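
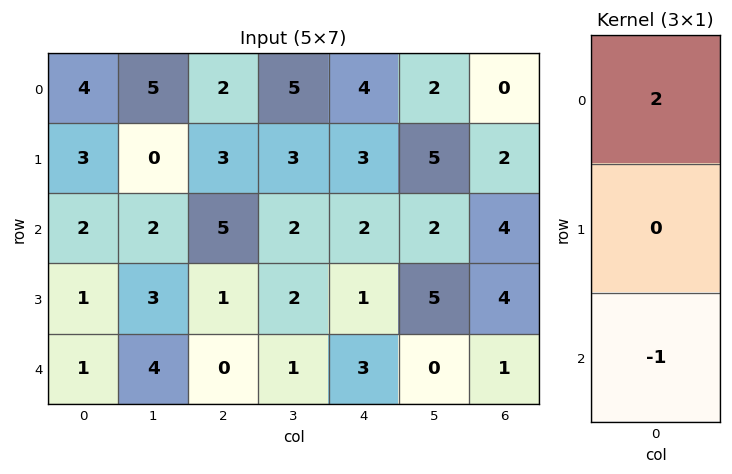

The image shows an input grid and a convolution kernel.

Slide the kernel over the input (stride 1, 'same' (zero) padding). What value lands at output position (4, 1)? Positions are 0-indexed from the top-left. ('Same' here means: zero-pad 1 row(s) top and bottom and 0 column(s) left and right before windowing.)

The receptive field on the zero-padded input at this output position is [3 / 4 / 0]. Elementwise product with the kernel and sum: 3·2 + 0·-1.

6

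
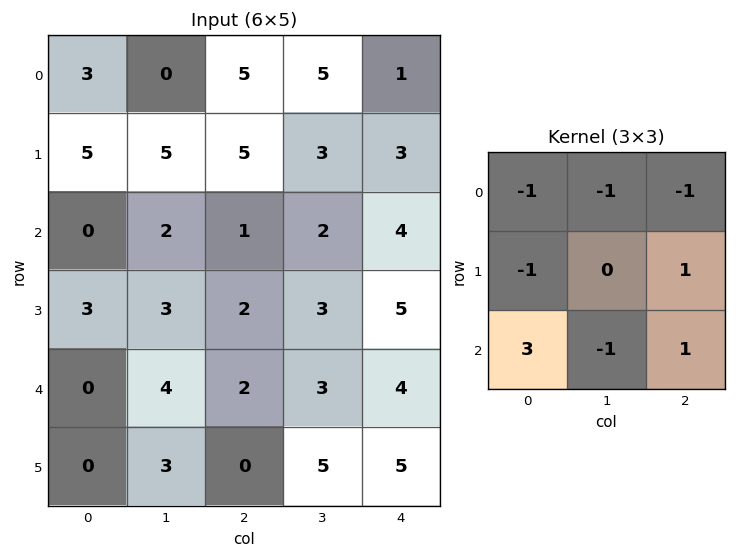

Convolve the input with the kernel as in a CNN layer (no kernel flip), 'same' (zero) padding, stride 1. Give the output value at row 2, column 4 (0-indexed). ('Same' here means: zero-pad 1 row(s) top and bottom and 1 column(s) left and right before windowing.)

The receptive field on the zero-padded input at this output position is [3 3 0 / 2 4 0 / 3 5 0]. Elementwise product with the kernel and sum: 3·-1 + 3·-1 + 0·-1 + 2·-1 + 0·1 + 3·3 + 5·-1 + 0·1.

-4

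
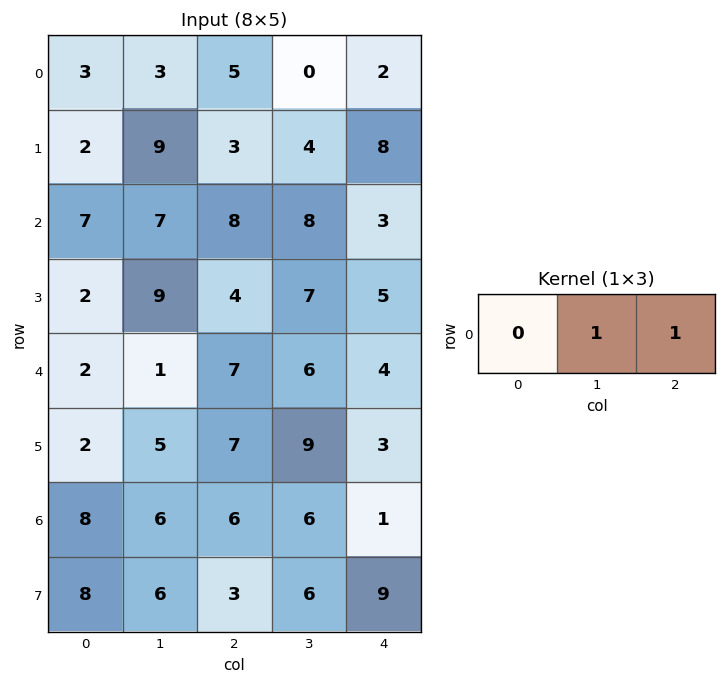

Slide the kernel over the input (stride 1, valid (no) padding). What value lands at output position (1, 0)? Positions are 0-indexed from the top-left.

12

The receptive field on the input at this output position is [2 9 3]. Elementwise product with the kernel and sum: 9·1 + 3·1.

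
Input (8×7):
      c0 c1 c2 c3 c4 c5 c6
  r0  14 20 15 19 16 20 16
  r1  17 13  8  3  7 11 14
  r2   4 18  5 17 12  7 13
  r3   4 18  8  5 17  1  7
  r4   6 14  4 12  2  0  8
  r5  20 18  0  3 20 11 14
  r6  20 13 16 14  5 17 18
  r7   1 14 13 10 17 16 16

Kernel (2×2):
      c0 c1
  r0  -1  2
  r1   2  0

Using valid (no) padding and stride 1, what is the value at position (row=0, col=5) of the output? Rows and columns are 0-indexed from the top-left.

34

The receptive field on the input at this output position is [20 16 / 11 14]. Elementwise product with the kernel and sum: 20·-1 + 16·2 + 11·2.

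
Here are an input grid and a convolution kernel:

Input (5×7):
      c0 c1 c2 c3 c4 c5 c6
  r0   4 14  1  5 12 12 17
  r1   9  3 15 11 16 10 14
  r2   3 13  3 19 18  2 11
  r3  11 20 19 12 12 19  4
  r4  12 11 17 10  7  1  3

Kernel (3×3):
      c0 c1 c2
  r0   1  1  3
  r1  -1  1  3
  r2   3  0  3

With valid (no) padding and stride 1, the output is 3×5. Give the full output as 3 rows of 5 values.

Output[0,0]: The receptive field on the input at this output position is [4 14 1 / 9 3 15 / 3 13 3]. Elementwise product with the kernel and sum: 4·1 + 14·1 + 1·3 + 9·-1 + 3·1 + 15·3 + 3·3 + 3·3.
Output[0,1]: The receptive field on the input at this output position is [14 1 5 / 3 15 11 / 13 3 19]. Elementwise product with the kernel and sum: 14·1 + 1·1 + 5·3 + 3·-1 + 15·1 + 11·3 + 13·3 + 19·3.

78 171 149 151 198
166 194 237 155 133
178 171 177 133 102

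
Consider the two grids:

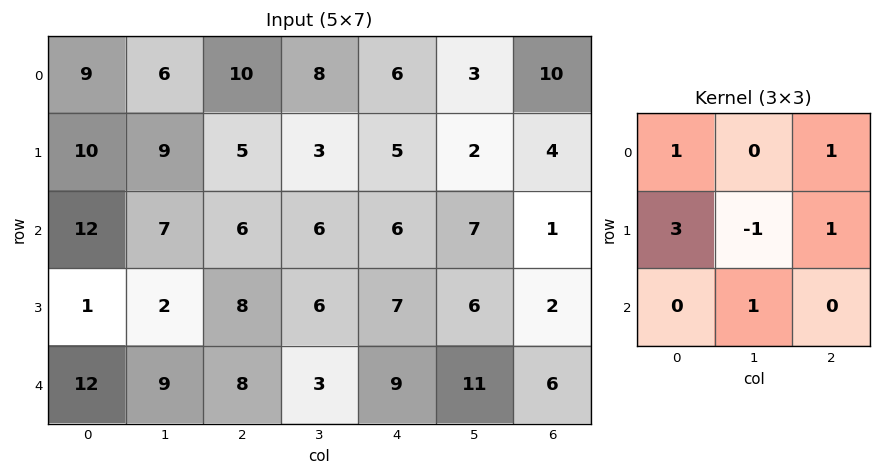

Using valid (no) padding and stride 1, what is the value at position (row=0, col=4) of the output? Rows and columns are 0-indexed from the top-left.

The receptive field on the input at this output position is [6 3 10 / 5 2 4 / 6 7 1]. Elementwise product with the kernel and sum: 6·1 + 10·1 + 5·3 + 2·-1 + 4·1 + 7·1.

40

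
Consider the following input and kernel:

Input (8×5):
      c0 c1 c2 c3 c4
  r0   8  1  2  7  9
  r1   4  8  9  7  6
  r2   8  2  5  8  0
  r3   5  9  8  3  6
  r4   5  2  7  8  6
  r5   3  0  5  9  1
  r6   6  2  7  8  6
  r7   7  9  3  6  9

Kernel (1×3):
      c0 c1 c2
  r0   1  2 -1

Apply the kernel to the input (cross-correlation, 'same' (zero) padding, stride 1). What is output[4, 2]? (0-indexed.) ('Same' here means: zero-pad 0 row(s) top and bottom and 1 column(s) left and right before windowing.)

8

The receptive field on the zero-padded input at this output position is [2 7 8]. Elementwise product with the kernel and sum: 2·1 + 7·2 + 8·-1.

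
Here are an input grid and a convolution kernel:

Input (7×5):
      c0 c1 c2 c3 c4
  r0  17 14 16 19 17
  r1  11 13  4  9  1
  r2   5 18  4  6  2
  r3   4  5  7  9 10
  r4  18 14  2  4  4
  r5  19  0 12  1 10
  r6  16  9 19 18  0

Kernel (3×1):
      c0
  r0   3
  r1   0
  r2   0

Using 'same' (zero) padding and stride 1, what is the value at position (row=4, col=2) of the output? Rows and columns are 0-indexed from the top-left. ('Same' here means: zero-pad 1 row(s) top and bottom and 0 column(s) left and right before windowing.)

21

The receptive field on the zero-padded input at this output position is [7 / 2 / 12]. Elementwise product with the kernel and sum: 7·3.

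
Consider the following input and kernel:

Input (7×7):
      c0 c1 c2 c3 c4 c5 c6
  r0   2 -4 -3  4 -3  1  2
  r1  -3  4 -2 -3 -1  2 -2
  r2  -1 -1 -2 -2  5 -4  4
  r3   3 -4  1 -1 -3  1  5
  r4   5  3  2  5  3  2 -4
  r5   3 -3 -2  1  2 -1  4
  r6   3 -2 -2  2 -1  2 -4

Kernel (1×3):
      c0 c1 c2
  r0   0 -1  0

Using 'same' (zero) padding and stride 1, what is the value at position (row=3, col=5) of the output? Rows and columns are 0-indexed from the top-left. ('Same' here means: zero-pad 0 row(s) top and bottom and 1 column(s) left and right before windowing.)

The receptive field on the zero-padded input at this output position is [-3 1 5]. Elementwise product with the kernel and sum: 1·-1.

-1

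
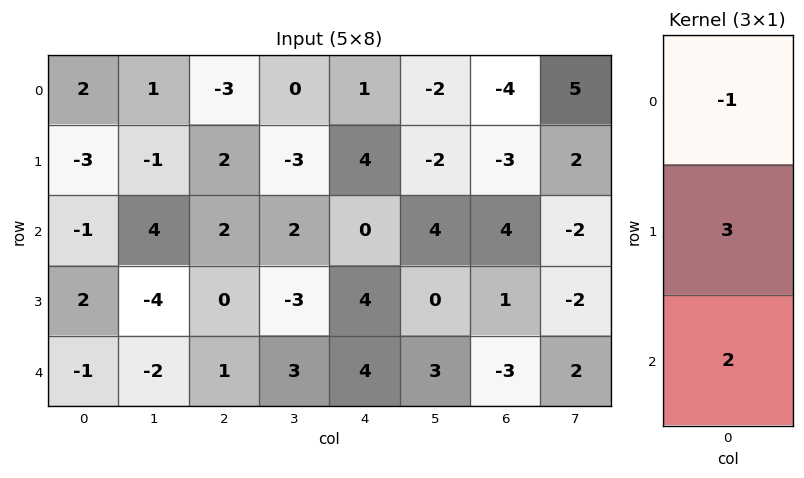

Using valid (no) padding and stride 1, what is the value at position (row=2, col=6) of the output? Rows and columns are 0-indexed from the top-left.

The receptive field on the input at this output position is [4 / 1 / -3]. Elementwise product with the kernel and sum: 4·-1 + 1·3 + -3·2.

-7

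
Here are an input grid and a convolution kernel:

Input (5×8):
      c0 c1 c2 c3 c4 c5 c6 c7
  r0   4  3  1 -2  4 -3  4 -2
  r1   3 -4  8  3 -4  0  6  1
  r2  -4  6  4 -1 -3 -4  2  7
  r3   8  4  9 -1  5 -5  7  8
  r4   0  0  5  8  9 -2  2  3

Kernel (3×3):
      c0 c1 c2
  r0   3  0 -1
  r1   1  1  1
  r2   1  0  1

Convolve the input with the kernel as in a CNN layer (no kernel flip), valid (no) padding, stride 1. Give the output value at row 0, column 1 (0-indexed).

23

The receptive field on the input at this output position is [3 1 -2 / -4 8 3 / 6 4 -1]. Elementwise product with the kernel and sum: 3·3 + -2·-1 + -4·1 + 8·1 + 3·1 + 6·1 + -1·1.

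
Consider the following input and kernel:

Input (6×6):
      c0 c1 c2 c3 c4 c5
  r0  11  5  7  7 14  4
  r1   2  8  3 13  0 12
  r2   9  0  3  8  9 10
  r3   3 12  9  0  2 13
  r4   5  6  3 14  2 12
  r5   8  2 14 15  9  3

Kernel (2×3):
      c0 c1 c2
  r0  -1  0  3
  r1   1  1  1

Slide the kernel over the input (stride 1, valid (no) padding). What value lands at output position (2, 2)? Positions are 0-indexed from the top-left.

The receptive field on the input at this output position is [3 8 9 / 9 0 2]. Elementwise product with the kernel and sum: 3·-1 + 9·3 + 9·1 + 0·1 + 2·1.

35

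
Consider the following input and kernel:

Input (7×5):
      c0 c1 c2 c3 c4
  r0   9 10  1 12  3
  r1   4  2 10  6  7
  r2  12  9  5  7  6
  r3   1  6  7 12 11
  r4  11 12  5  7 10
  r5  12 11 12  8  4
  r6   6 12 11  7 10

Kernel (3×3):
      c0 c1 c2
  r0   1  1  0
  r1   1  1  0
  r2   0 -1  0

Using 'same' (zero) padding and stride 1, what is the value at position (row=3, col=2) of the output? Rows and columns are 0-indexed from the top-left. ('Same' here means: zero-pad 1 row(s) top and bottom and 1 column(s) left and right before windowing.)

22

The receptive field on the zero-padded input at this output position is [9 5 7 / 6 7 12 / 12 5 7]. Elementwise product with the kernel and sum: 9·1 + 5·1 + 6·1 + 7·1 + 5·-1.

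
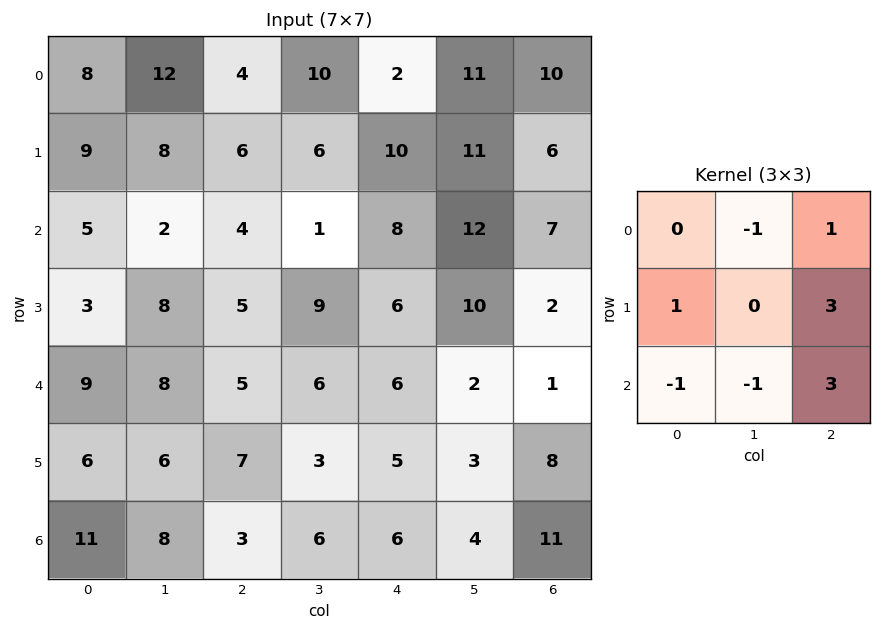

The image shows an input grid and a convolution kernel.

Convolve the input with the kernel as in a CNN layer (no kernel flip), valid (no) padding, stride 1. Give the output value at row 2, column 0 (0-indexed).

The receptive field on the input at this output position is [5 2 4 / 3 8 5 / 9 8 5]. Elementwise product with the kernel and sum: 2·-1 + 4·1 + 3·1 + 5·3 + 9·-1 + 8·-1 + 5·3.

18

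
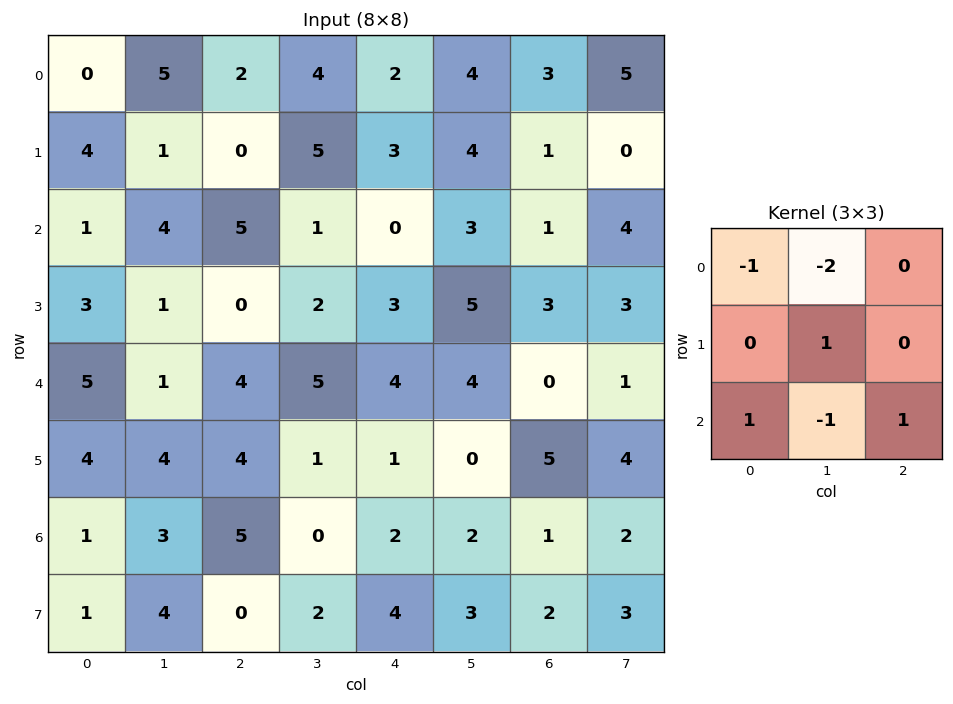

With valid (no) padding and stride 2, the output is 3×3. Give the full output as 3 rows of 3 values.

-7 -1 -8
0 -2 -1
0 -6 -11

Output[0,0]: The receptive field on the input at this output position is [0 5 2 / 4 1 0 / 1 4 5]. Elementwise product with the kernel and sum: 0·-1 + 5·-2 + 1·1 + 1·1 + 4·-1 + 5·1.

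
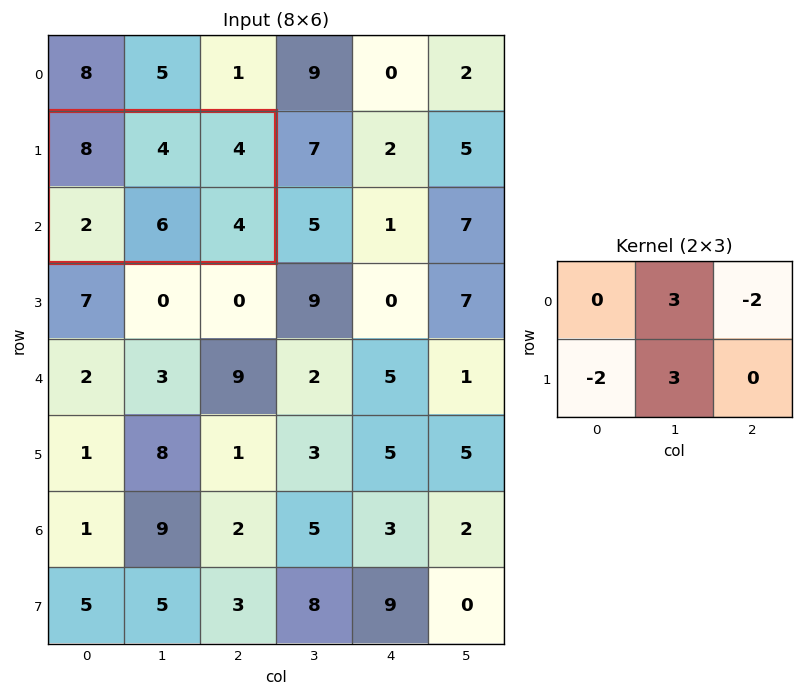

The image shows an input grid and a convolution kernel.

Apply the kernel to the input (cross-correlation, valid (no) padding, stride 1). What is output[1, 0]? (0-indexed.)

The receptive field on the input at this output position is [8 4 4 / 2 6 4]. Elementwise product with the kernel and sum: 4·3 + 4·-2 + 2·-2 + 6·3.

18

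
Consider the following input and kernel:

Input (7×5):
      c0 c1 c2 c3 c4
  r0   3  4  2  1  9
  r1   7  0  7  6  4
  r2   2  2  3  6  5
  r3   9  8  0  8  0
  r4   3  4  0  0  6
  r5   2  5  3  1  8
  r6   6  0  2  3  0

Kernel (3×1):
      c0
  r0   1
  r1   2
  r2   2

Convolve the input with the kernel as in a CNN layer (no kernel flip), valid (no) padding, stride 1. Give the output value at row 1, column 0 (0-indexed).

29

The receptive field on the input at this output position is [7 / 2 / 9]. Elementwise product with the kernel and sum: 7·1 + 2·2 + 9·2.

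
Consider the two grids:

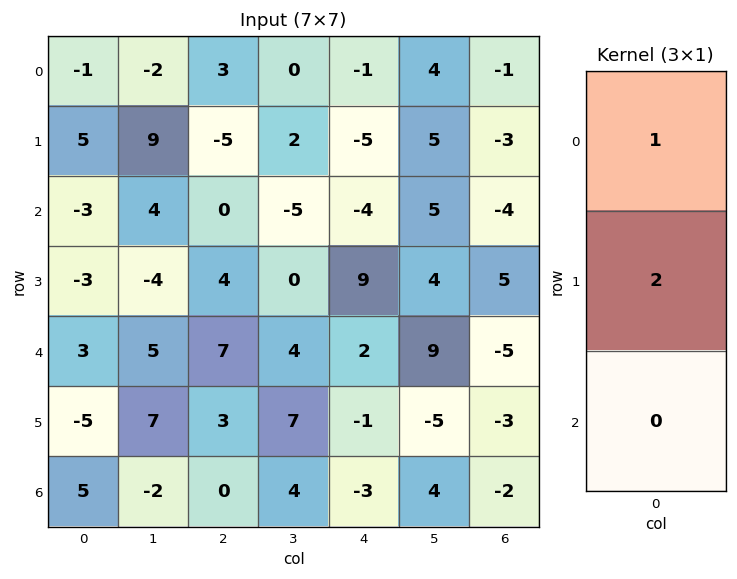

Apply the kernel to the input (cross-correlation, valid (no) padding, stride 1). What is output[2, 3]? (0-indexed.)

The receptive field on the input at this output position is [-5 / 0 / 4]. Elementwise product with the kernel and sum: -5·1 + 0·2.

-5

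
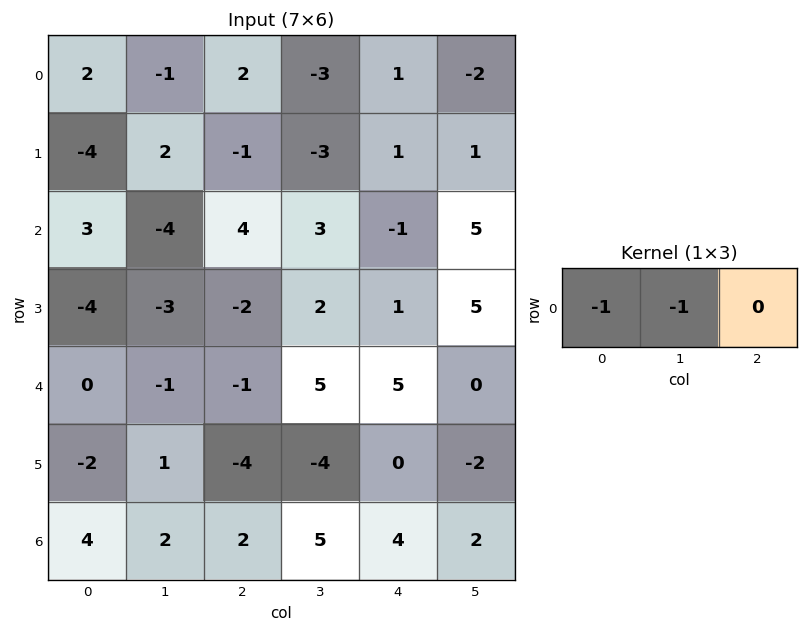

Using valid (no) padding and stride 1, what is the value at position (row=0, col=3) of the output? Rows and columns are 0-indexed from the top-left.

2

The receptive field on the input at this output position is [-3 1 -2]. Elementwise product with the kernel and sum: -3·-1 + 1·-1.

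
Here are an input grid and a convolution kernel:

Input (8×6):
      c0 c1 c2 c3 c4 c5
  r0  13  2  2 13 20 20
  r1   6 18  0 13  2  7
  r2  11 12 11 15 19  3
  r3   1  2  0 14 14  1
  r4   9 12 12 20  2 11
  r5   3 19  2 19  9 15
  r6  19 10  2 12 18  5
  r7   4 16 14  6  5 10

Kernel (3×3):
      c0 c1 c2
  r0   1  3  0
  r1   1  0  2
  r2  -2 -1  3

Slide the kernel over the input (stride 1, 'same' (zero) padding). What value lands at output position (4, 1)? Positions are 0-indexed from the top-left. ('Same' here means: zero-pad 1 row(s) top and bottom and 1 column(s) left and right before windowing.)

21

The receptive field on the zero-padded input at this output position is [1 2 0 / 9 12 12 / 3 19 2]. Elementwise product with the kernel and sum: 1·1 + 2·3 + 9·1 + 12·2 + 3·-2 + 19·-1 + 2·3.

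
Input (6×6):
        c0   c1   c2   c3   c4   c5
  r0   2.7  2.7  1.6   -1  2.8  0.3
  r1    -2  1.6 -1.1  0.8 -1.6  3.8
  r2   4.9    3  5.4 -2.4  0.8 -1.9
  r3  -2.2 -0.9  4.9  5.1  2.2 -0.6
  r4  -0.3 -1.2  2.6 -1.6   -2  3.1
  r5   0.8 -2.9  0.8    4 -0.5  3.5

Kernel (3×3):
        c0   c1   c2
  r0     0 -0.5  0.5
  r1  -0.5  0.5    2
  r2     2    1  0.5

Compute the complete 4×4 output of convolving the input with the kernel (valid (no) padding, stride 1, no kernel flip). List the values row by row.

14.55 9.15 8.45 0.2
5.65 3 12.5 12.6
11.15 8.6 8.7 -7.65
6.75 -4.2 -2.2 13.85

Output[0,0]: The receptive field on the input at this output position is [2.7 2.7 1.6 / -2 1.6 -1.1 / 4.9 3 5.4]. Elementwise product with the kernel and sum: 2.7·-0.5 + 1.6·0.5 + -2·-0.5 + 1.6·0.5 + -1.1·2 + 4.9·2 + 3·1 + 5.4·0.5.
Output[0,1]: The receptive field on the input at this output position is [2.7 1.6 -1 / 1.6 -1.1 0.8 / 3 5.4 -2.4]. Elementwise product with the kernel and sum: 1.6·-0.5 + -1·0.5 + 1.6·-0.5 + -1.1·0.5 + 0.8·2 + 3·2 + 5.4·1 + -2.4·0.5.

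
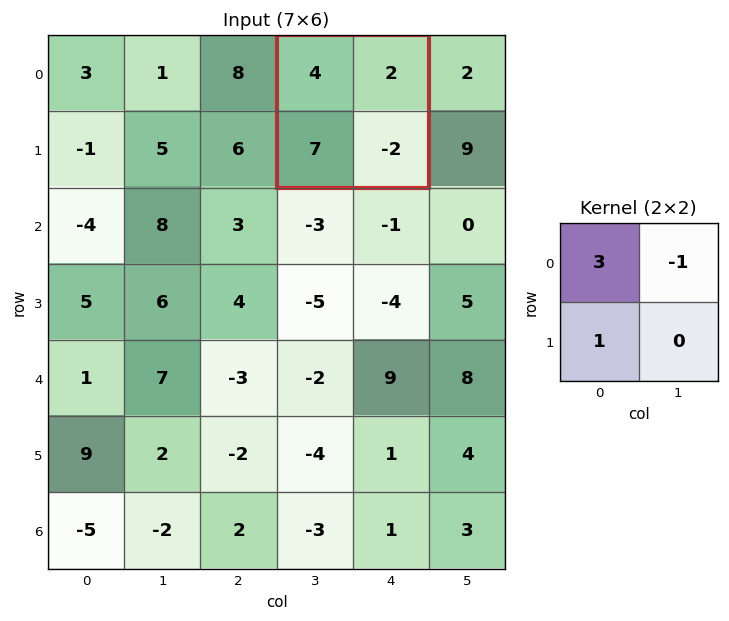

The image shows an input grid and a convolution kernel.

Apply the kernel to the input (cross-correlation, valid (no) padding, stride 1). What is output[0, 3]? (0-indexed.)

17

The receptive field on the input at this output position is [4 2 / 7 -2]. Elementwise product with the kernel and sum: 4·3 + 2·-1 + 7·1.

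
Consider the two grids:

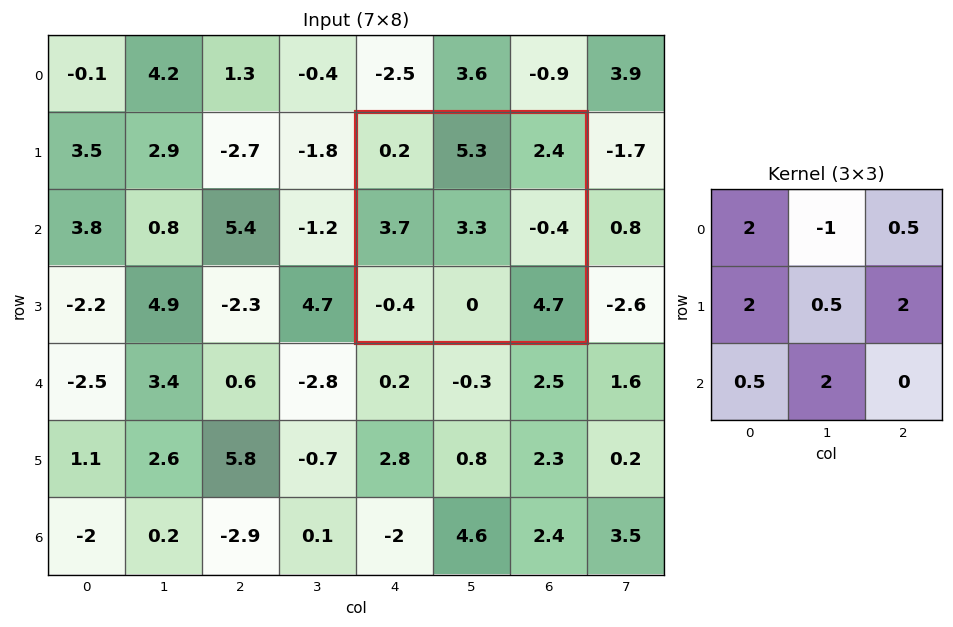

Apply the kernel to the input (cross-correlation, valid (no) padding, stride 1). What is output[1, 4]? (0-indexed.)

4.35

The receptive field on the input at this output position is [0.2 5.3 2.4 / 3.7 3.3 -0.4 / -0.4 0 4.7]. Elementwise product with the kernel and sum: 0.2·2 + 5.3·-1 + 2.4·0.5 + 3.7·2 + 3.3·0.5 + -0.4·2 + -0.4·0.5 + 0·2.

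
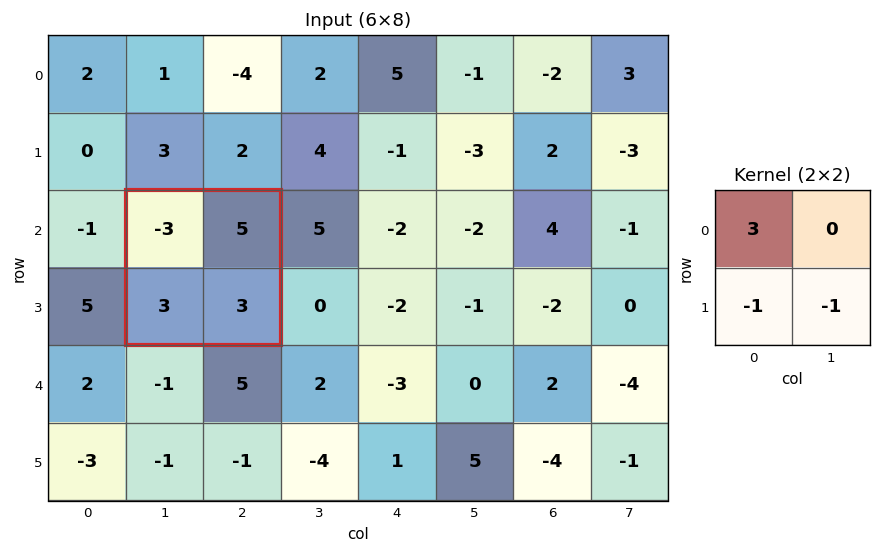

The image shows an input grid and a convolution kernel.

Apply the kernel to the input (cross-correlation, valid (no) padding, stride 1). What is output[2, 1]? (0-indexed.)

-15

The receptive field on the input at this output position is [-3 5 / 3 3]. Elementwise product with the kernel and sum: -3·3 + 3·-1 + 3·-1.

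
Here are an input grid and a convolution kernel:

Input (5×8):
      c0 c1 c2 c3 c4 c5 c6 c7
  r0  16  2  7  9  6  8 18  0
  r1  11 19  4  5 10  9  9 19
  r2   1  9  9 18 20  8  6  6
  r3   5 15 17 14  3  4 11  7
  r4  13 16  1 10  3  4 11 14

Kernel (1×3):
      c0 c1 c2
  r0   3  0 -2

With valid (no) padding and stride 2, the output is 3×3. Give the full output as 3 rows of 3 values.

Output[0,0]: The receptive field on the input at this output position is [16 2 7]. Elementwise product with the kernel and sum: 16·3 + 7·-2.

34 9 -18
-15 -13 48
37 -3 -13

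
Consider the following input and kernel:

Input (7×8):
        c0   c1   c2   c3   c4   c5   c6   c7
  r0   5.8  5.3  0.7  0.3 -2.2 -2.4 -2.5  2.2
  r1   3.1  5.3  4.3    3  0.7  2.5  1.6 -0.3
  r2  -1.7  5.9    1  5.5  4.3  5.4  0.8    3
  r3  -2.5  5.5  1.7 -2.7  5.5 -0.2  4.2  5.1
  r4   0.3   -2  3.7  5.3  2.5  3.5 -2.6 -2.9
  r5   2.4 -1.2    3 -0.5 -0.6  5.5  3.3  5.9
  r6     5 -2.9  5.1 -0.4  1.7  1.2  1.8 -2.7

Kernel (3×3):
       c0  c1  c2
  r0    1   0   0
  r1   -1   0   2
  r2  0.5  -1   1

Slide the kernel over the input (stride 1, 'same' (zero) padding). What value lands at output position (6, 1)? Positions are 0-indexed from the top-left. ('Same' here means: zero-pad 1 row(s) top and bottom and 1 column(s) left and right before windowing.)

The receptive field on the zero-padded input at this output position is [2.4 -1.2 3 / 5 -2.9 5.1 / 0 0 0]. Elementwise product with the kernel and sum: 2.4·1 + 5·-1 + 5.1·2 + 0·0.5 + 0·-1 + 0·1.

7.6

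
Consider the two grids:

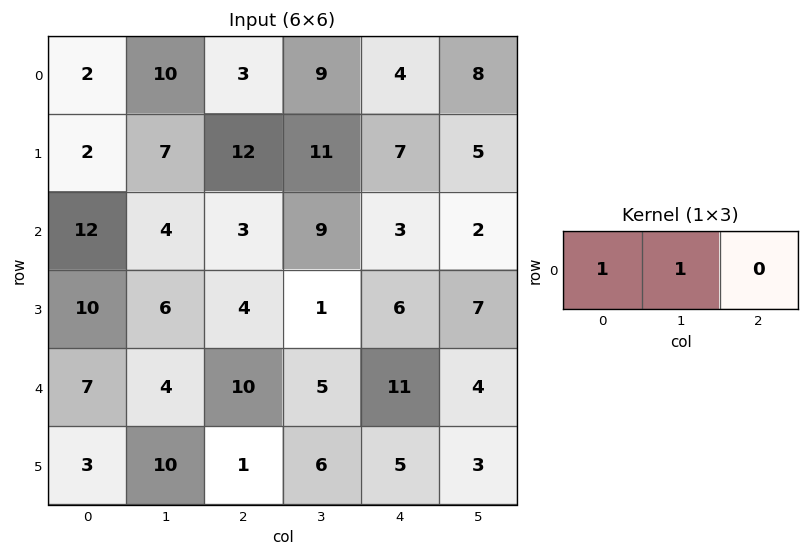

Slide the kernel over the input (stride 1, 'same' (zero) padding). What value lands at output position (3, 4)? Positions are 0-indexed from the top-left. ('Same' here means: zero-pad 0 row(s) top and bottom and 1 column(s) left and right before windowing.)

The receptive field on the zero-padded input at this output position is [1 6 7]. Elementwise product with the kernel and sum: 1·1 + 6·1.

7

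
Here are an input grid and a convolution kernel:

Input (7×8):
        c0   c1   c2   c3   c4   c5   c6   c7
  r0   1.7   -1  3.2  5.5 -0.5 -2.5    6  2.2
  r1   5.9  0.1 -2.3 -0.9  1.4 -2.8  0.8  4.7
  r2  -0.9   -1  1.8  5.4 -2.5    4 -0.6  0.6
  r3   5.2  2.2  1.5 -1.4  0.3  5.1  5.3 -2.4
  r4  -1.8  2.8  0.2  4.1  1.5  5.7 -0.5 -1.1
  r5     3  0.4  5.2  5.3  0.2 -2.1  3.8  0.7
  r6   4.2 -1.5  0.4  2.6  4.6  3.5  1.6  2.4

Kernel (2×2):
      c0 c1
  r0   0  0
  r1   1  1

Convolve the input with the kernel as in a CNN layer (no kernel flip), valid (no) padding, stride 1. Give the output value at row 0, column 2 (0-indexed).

-3.2

The receptive field on the input at this output position is [3.2 5.5 / -2.3 -0.9]. Elementwise product with the kernel and sum: -2.3·1 + -0.9·1.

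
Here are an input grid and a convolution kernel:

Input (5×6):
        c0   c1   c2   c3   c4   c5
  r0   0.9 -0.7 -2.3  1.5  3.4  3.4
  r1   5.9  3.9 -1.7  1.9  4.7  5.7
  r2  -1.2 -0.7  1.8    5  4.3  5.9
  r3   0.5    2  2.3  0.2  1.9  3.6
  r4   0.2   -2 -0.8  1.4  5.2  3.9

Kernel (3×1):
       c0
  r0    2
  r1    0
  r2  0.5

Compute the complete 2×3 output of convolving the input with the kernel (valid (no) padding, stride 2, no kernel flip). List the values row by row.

1.2 -3.7 8.95
-2.3 3.2 11.2

Output[0,0]: The receptive field on the input at this output position is [0.9 / 5.9 / -1.2]. Elementwise product with the kernel and sum: 0.9·2 + -1.2·0.5.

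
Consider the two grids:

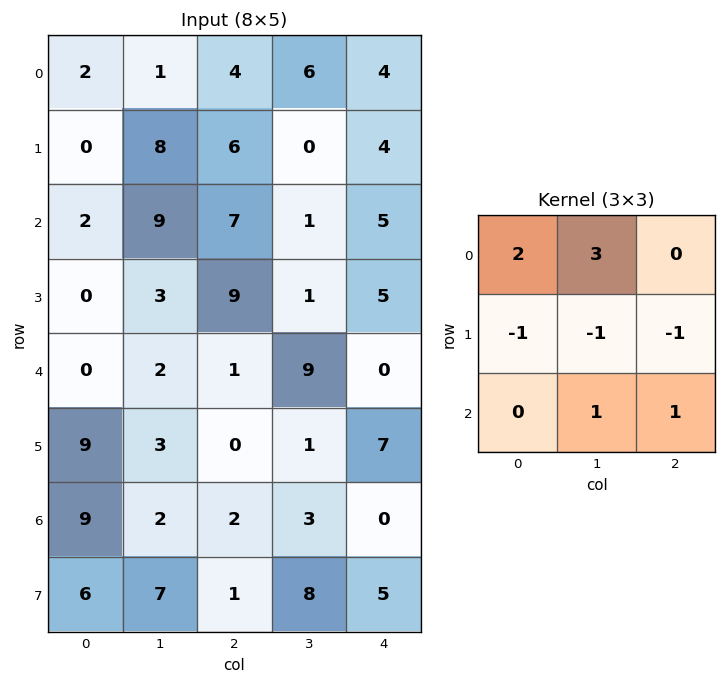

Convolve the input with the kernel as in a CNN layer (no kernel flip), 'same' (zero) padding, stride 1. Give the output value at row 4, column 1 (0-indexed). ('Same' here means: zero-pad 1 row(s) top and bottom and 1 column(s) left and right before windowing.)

The receptive field on the zero-padded input at this output position is [0 3 9 / 0 2 1 / 9 3 0]. Elementwise product with the kernel and sum: 0·2 + 3·3 + 0·-1 + 2·-1 + 1·-1 + 3·1 + 0·1.

9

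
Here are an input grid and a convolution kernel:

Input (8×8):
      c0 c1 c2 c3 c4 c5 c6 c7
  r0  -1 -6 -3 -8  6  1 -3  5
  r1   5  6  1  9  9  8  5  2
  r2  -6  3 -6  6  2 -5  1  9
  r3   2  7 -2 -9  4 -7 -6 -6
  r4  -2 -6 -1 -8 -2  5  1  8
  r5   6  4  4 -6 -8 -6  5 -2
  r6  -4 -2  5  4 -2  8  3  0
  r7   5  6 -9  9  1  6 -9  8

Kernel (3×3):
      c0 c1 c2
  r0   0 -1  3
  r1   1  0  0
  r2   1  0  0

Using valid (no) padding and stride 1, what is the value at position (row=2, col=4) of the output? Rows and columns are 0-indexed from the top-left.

10

The receptive field on the input at this output position is [2 -5 1 / 4 -7 -6 / -2 5 1]. Elementwise product with the kernel and sum: -5·-1 + 1·3 + 4·1 + -2·1.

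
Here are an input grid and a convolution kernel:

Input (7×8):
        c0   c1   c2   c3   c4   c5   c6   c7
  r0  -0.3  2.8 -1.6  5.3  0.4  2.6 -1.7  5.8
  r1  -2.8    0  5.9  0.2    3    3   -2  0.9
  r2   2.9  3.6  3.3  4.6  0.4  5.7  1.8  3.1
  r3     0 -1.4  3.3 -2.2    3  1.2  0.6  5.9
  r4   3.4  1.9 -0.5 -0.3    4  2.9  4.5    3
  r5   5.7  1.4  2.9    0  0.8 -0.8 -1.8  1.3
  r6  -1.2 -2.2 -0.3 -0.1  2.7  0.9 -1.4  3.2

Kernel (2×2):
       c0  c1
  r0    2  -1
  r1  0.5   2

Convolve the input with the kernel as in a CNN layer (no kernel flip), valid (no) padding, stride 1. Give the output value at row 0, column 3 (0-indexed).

16.3

The receptive field on the input at this output position is [5.3 0.4 / 0.2 3]. Elementwise product with the kernel and sum: 5.3·2 + 0.4·-1 + 0.2·0.5 + 3·2.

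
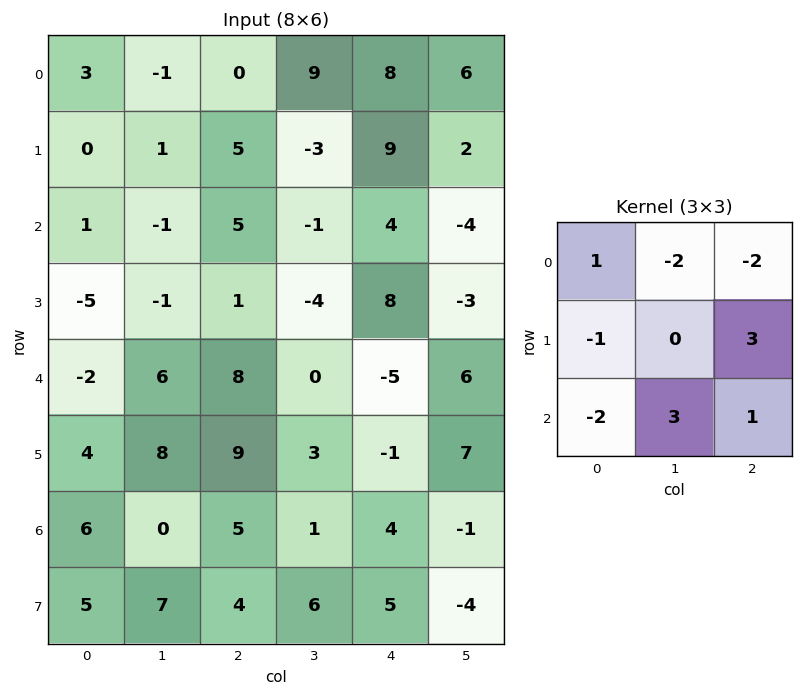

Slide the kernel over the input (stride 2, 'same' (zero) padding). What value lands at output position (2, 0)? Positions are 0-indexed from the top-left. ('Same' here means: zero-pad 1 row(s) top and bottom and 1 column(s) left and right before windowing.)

50

The receptive field on the zero-padded input at this output position is [0 -5 -1 / 0 -2 6 / 0 4 8]. Elementwise product with the kernel and sum: 0·1 + -5·-2 + -1·-2 + 0·-1 + 6·3 + 0·-2 + 4·3 + 8·1.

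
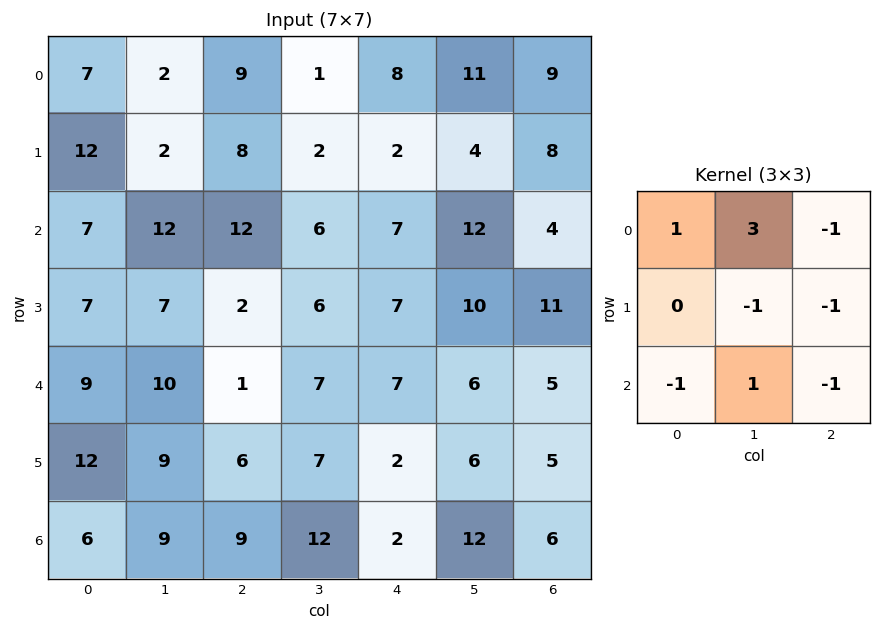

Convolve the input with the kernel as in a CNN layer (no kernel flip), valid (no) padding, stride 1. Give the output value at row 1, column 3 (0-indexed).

-24

The receptive field on the input at this output position is [2 2 4 / 6 7 12 / 6 7 10]. Elementwise product with the kernel and sum: 2·1 + 2·3 + 4·-1 + 7·-1 + 12·-1 + 6·-1 + 7·1 + 10·-1.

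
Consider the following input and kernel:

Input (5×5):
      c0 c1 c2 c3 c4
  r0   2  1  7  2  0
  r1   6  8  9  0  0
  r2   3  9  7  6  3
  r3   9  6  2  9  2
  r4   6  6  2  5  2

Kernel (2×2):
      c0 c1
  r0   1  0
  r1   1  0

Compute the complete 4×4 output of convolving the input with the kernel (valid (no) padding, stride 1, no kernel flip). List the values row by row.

Output[0,0]: The receptive field on the input at this output position is [2 1 / 6 8]. Elementwise product with the kernel and sum: 2·1 + 6·1.

8 9 16 2
9 17 16 6
12 15 9 15
15 12 4 14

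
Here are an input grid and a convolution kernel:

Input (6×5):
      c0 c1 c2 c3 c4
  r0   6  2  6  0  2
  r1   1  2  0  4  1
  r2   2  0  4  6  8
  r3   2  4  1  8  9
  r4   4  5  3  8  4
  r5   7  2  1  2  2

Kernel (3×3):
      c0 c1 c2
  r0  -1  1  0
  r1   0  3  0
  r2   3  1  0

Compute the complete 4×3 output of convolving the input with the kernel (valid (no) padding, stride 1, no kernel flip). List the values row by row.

8 8 24
11 23 33
27 25 43
40 13 36

Output[0,0]: The receptive field on the input at this output position is [6 2 6 / 1 2 0 / 2 0 4]. Elementwise product with the kernel and sum: 6·-1 + 2·1 + 2·3 + 2·3 + 0·1.
Output[0,1]: The receptive field on the input at this output position is [2 6 0 / 2 0 4 / 0 4 6]. Elementwise product with the kernel and sum: 2·-1 + 6·1 + 0·3 + 0·3 + 4·1.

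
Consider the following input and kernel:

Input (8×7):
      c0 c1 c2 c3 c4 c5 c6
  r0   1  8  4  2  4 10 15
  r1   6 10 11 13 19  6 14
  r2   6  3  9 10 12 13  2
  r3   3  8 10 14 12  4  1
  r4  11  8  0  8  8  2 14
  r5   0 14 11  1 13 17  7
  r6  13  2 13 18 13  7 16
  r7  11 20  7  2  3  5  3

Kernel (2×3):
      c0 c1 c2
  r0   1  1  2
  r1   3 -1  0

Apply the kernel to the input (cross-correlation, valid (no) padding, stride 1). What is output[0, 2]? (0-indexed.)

34

The receptive field on the input at this output position is [4 2 4 / 11 13 19]. Elementwise product with the kernel and sum: 4·1 + 2·1 + 4·2 + 11·3 + 13·-1.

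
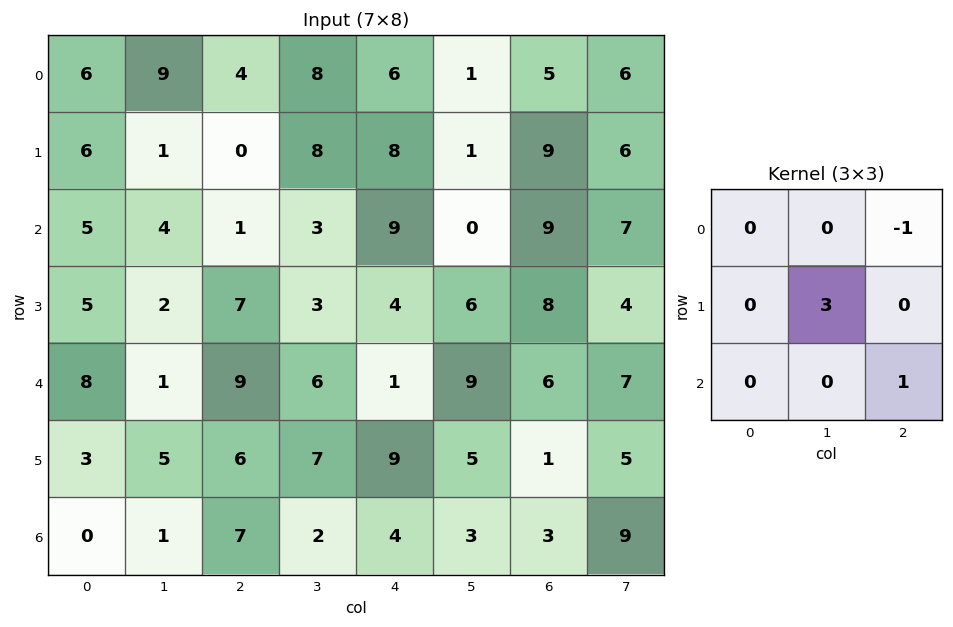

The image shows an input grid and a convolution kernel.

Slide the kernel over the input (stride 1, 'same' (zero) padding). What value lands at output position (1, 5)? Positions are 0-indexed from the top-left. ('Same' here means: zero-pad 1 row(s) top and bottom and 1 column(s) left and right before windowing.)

The receptive field on the zero-padded input at this output position is [6 1 5 / 8 1 9 / 9 0 9]. Elementwise product with the kernel and sum: 5·-1 + 1·3 + 9·1.

7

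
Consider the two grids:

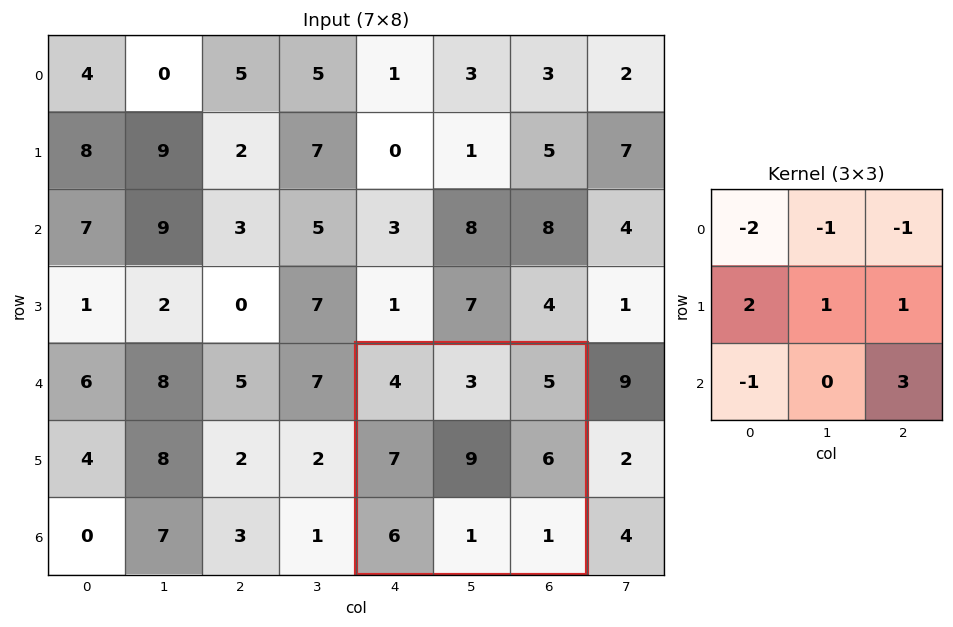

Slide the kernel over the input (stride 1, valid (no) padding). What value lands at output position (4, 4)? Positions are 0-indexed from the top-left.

10

The receptive field on the input at this output position is [4 3 5 / 7 9 6 / 6 1 1]. Elementwise product with the kernel and sum: 4·-2 + 3·-1 + 5·-1 + 7·2 + 9·1 + 6·1 + 6·-1 + 1·3.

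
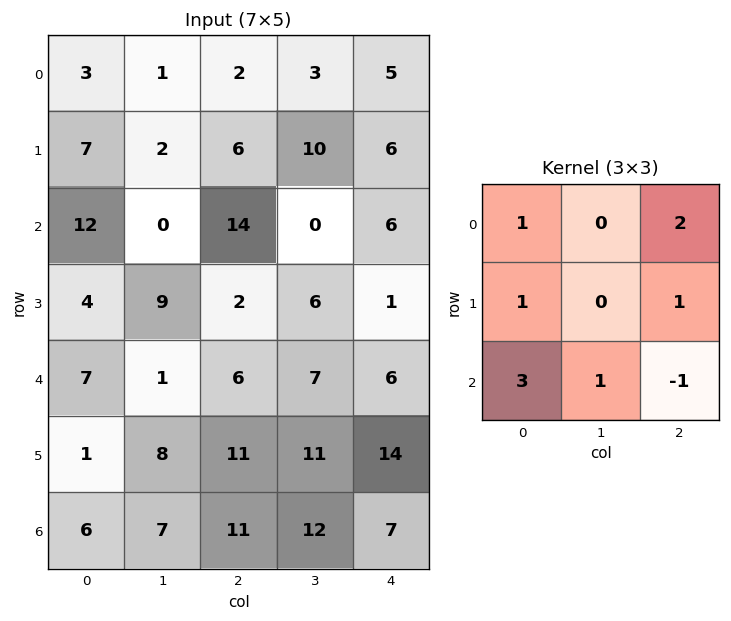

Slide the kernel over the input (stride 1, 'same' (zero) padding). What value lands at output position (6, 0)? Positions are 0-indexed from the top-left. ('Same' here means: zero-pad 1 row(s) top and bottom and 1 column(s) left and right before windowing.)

23

The receptive field on the zero-padded input at this output position is [0 1 8 / 0 6 7 / 0 0 0]. Elementwise product with the kernel and sum: 0·1 + 8·2 + 0·1 + 7·1 + 0·3 + 0·1 + 0·-1.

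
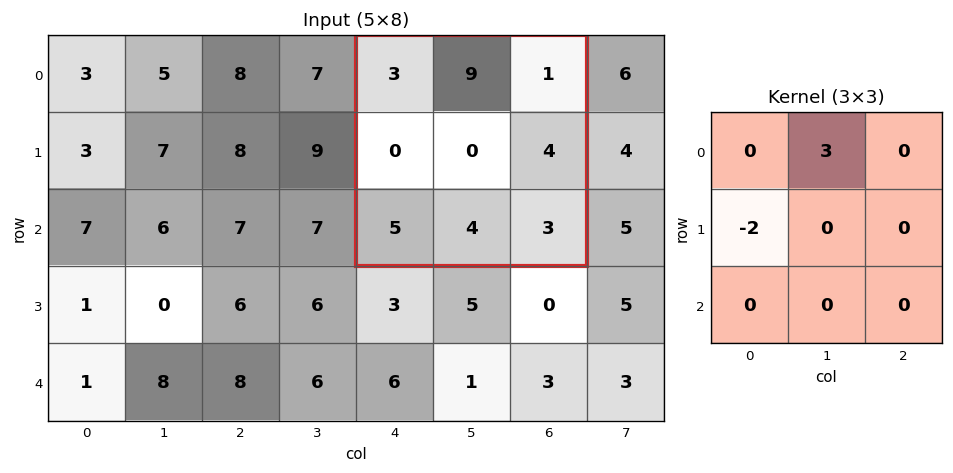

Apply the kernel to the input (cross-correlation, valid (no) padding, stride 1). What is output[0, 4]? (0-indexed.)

27

The receptive field on the input at this output position is [3 9 1 / 0 0 4 / 5 4 3]. Elementwise product with the kernel and sum: 9·3 + 0·-2.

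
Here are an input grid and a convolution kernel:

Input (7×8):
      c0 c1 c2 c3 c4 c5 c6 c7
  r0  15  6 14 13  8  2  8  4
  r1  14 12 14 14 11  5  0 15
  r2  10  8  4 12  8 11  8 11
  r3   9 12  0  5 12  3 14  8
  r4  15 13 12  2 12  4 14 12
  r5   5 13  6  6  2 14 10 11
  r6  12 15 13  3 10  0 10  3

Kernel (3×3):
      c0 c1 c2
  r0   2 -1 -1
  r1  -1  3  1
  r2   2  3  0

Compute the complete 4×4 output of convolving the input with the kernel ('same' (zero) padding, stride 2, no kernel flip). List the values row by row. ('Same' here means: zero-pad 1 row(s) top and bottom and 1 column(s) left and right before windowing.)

Output[0,0]: The receptive field on the zero-padded input at this output position is [0 0 0 / 0 15 6 / 0 14 12]. Elementwise product with the kernel and sum: 0·2 + 0·-1 + 0·-1 + 0·-1 + 15·3 + 6·1 + 0·2 + 14·3.

93 115 74 36
39 36 81 67
52 88 51 92
33 41 23 40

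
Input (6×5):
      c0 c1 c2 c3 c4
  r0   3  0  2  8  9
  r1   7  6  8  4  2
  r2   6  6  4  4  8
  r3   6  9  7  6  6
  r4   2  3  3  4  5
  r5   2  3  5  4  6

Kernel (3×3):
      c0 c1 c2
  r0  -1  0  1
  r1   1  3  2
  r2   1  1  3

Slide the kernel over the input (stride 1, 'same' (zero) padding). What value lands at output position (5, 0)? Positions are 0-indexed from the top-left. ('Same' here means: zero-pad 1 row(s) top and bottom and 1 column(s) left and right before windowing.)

The receptive field on the zero-padded input at this output position is [0 2 3 / 0 2 3 / 0 0 0]. Elementwise product with the kernel and sum: 0·-1 + 3·1 + 0·1 + 2·3 + 3·2 + 0·1 + 0·1 + 0·3.

15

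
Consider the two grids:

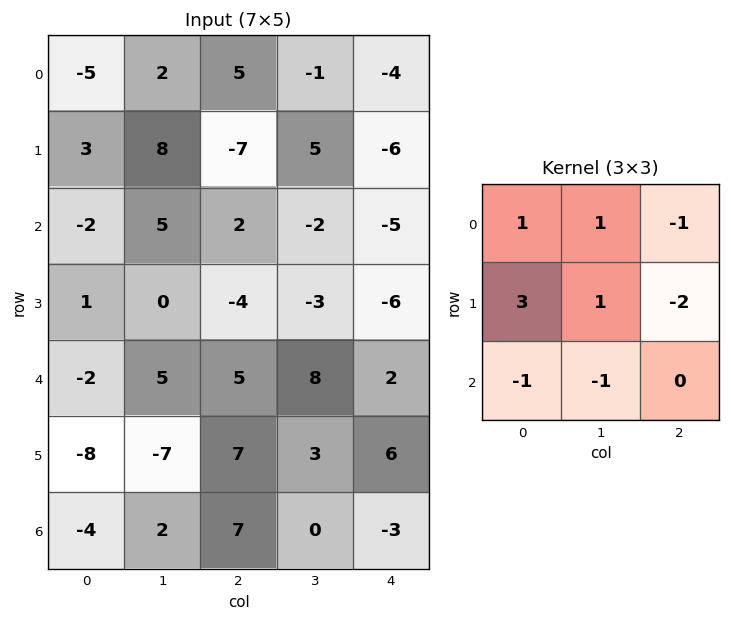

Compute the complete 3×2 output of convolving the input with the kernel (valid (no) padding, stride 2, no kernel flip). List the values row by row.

20 4
9 -11
-45 16

Output[0,0]: The receptive field on the input at this output position is [-5 2 5 / 3 8 -7 / -2 5 2]. Elementwise product with the kernel and sum: -5·1 + 2·1 + 5·-1 + 3·3 + 8·1 + -7·-2 + -2·-1 + 5·-1.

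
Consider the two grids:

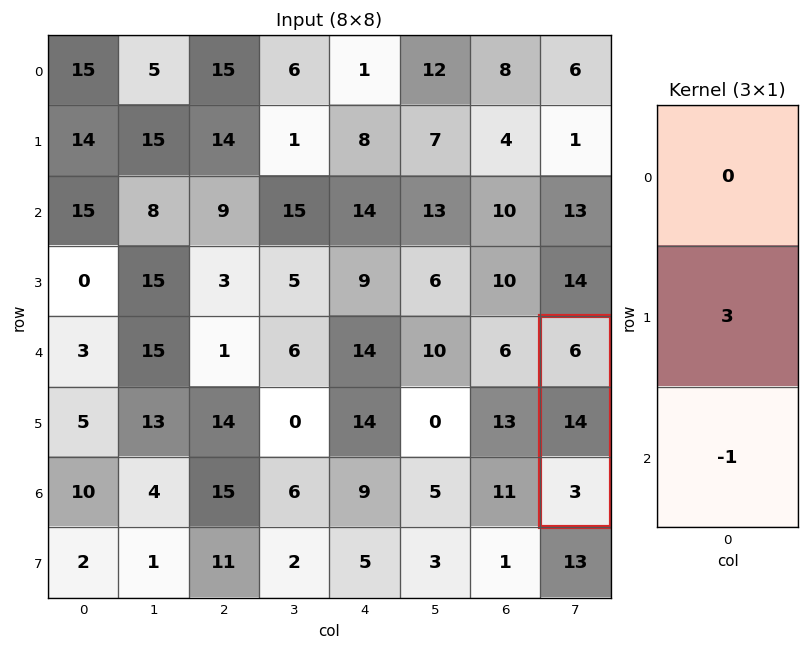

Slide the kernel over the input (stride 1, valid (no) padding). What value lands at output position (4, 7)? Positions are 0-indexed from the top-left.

The receptive field on the input at this output position is [6 / 14 / 3]. Elementwise product with the kernel and sum: 14·3 + 3·-1.

39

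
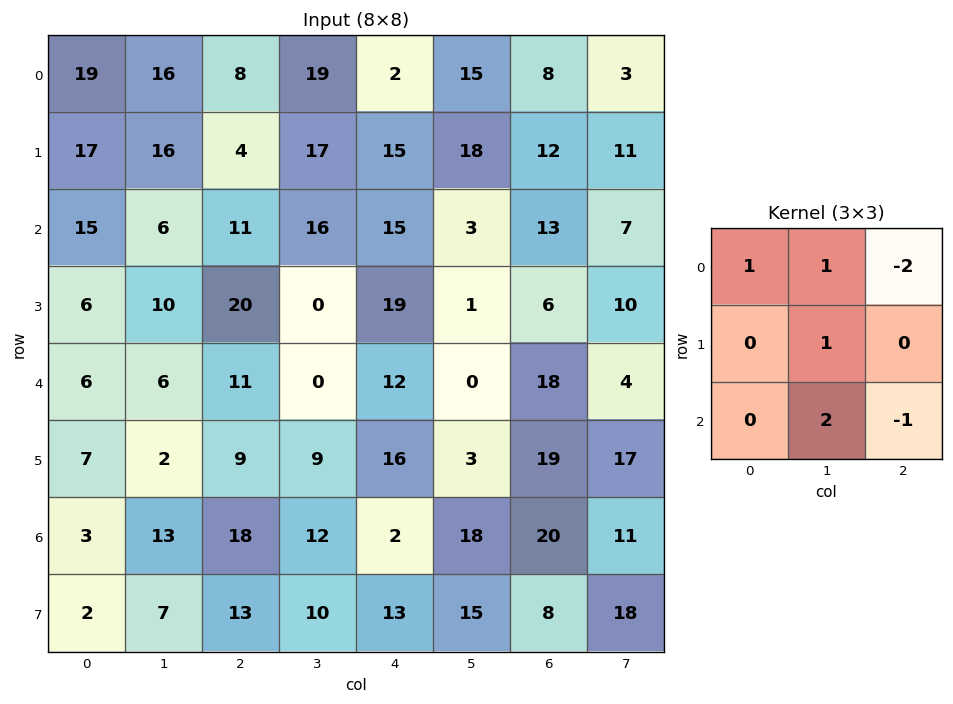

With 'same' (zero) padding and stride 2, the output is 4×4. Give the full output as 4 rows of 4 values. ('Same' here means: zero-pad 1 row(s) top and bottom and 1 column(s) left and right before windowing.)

37 -1 14 21
2 37 48 23
4 50 58 26
3 27 32 6

Output[0,0]: The receptive field on the zero-padded input at this output position is [0 0 0 / 0 19 16 / 0 17 16]. Elementwise product with the kernel and sum: 0·1 + 0·1 + 0·-2 + 19·1 + 17·2 + 16·-1.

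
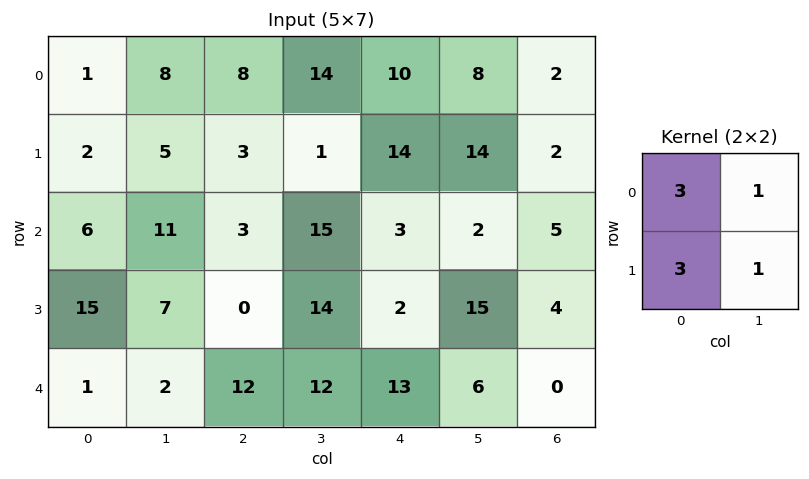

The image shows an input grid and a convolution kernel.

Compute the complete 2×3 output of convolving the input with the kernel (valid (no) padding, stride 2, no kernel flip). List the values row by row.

Output[0,0]: The receptive field on the input at this output position is [1 8 / 2 5]. Elementwise product with the kernel and sum: 1·3 + 8·1 + 2·3 + 5·1.
Output[0,1]: The receptive field on the input at this output position is [8 14 / 3 1]. Elementwise product with the kernel and sum: 8·3 + 14·1 + 3·3 + 1·1.

22 48 94
81 38 32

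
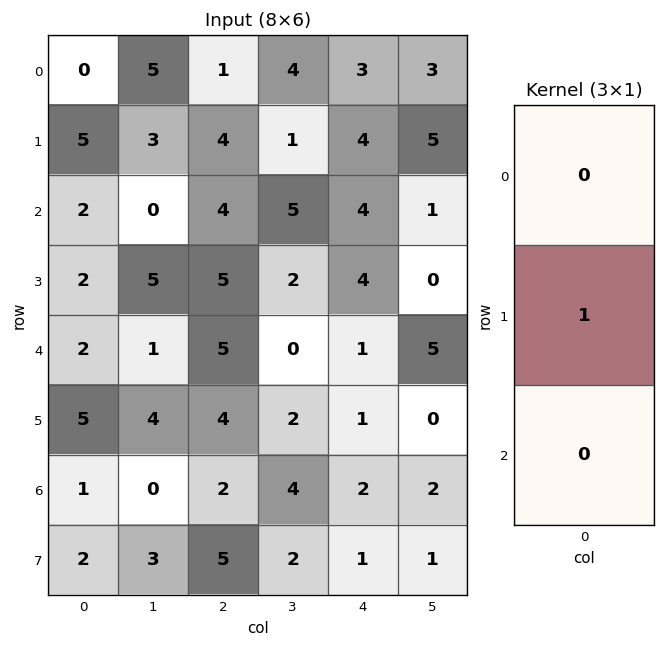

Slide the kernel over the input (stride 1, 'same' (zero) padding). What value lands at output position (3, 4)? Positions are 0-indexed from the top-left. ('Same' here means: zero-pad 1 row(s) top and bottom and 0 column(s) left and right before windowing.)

4

The receptive field on the zero-padded input at this output position is [4 / 4 / 1]. Elementwise product with the kernel and sum: 4·1.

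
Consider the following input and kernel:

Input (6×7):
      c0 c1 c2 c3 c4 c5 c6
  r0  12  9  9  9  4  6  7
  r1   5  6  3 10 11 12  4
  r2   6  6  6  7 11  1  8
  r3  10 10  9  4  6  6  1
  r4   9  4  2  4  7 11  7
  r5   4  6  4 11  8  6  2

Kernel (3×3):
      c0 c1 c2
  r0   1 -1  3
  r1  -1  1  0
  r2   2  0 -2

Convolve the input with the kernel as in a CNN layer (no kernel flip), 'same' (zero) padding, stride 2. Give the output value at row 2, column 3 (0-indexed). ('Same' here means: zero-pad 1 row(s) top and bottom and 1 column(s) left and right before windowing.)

13

The receptive field on the zero-padded input at this output position is [6 1 0 / 11 7 0 / 6 2 0]. Elementwise product with the kernel and sum: 6·1 + 1·-1 + 0·3 + 11·-1 + 7·1 + 6·2 + 0·-2.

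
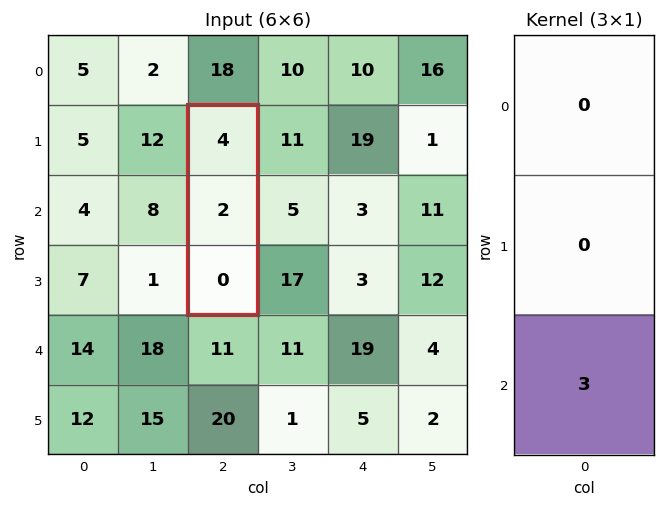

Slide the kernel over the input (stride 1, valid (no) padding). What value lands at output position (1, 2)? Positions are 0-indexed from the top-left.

The receptive field on the input at this output position is [4 / 2 / 0]. Elementwise product with the kernel and sum: 0·3.

0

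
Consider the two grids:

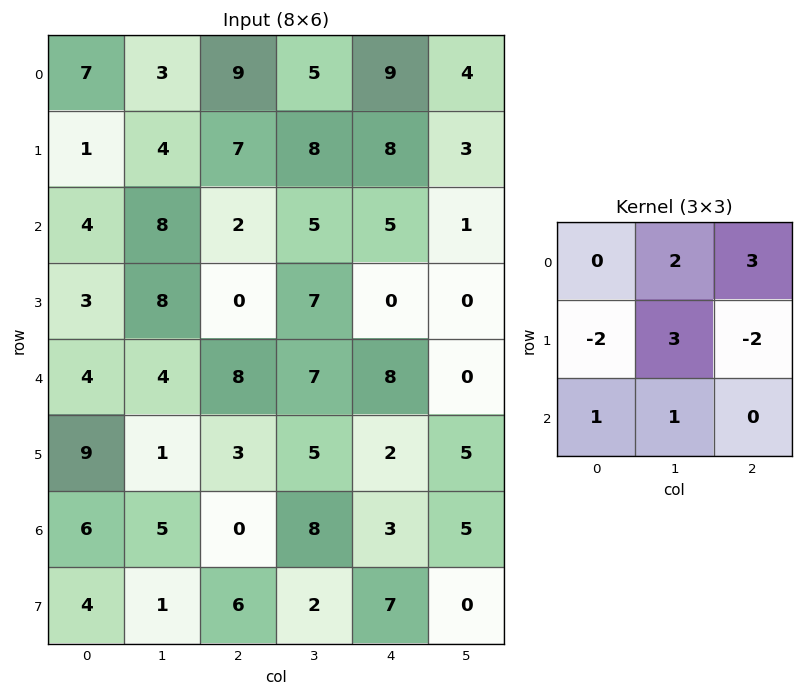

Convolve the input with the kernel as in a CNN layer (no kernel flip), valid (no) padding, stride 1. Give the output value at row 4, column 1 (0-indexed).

39

The receptive field on the input at this output position is [4 8 7 / 1 3 5 / 5 0 8]. Elementwise product with the kernel and sum: 8·2 + 7·3 + 1·-2 + 3·3 + 5·-2 + 5·1 + 0·1.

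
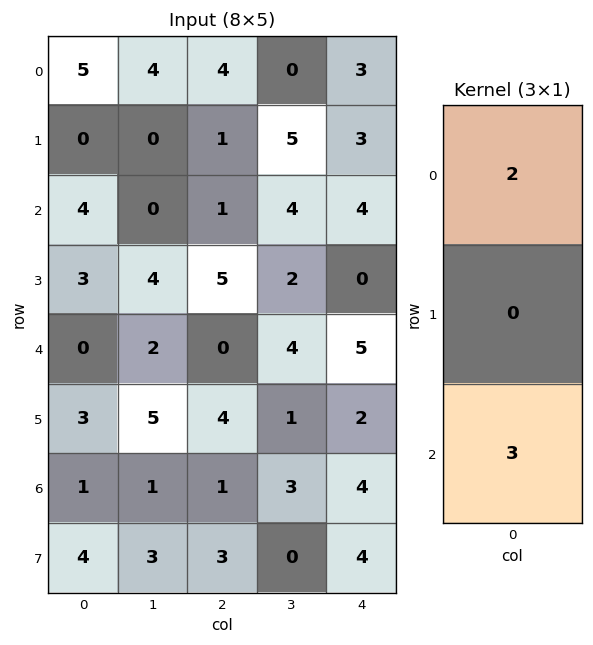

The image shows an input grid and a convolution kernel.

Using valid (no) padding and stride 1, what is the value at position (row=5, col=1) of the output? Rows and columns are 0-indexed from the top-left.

19

The receptive field on the input at this output position is [5 / 1 / 3]. Elementwise product with the kernel and sum: 5·2 + 3·3.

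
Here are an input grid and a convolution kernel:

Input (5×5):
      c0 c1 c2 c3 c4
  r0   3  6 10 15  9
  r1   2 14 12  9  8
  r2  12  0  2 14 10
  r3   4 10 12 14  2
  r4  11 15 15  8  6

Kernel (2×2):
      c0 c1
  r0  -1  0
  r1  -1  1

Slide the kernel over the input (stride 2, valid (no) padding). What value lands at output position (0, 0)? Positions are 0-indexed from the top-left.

The receptive field on the input at this output position is [3 6 / 2 14]. Elementwise product with the kernel and sum: 3·-1 + 2·-1 + 14·1.

9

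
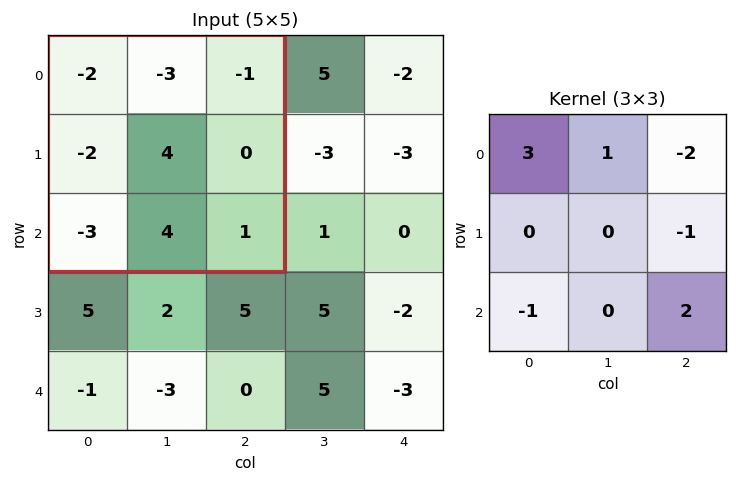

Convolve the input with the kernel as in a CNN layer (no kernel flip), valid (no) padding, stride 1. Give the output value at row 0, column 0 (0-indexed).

The receptive field on the input at this output position is [-2 -3 -1 / -2 4 0 / -3 4 1]. Elementwise product with the kernel and sum: -2·3 + -3·1 + -1·-2 + 0·-1 + -3·-1 + 1·2.

-2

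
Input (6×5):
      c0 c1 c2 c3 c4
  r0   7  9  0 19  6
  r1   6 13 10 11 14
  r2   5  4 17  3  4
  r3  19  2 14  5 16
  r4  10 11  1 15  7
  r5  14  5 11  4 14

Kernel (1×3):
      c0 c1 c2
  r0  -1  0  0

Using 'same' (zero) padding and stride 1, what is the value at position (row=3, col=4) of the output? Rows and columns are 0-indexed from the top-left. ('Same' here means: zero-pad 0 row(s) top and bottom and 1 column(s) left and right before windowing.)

The receptive field on the zero-padded input at this output position is [5 16 0]. Elementwise product with the kernel and sum: 5·-1.

-5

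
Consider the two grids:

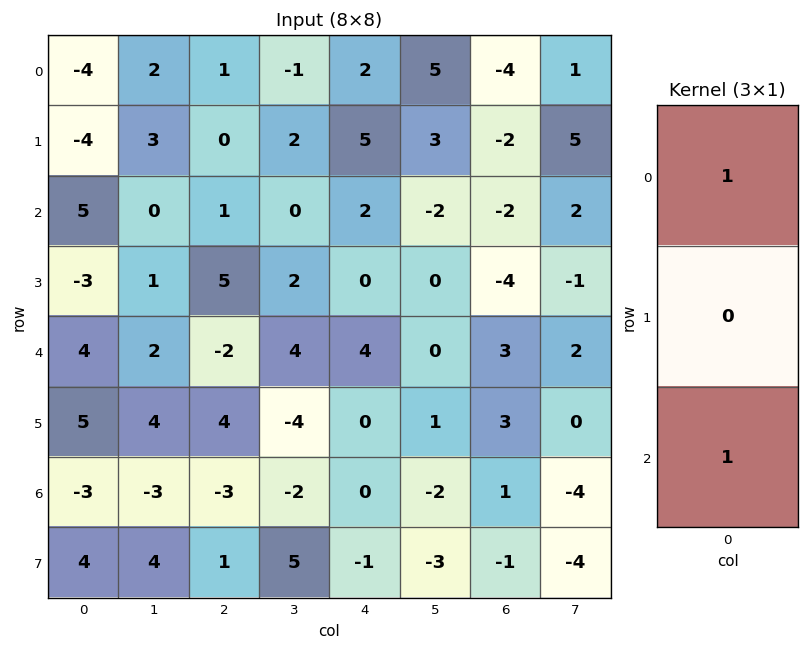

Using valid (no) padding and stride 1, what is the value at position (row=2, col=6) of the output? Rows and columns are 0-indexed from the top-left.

1

The receptive field on the input at this output position is [-2 / -4 / 3]. Elementwise product with the kernel and sum: -2·1 + 3·1.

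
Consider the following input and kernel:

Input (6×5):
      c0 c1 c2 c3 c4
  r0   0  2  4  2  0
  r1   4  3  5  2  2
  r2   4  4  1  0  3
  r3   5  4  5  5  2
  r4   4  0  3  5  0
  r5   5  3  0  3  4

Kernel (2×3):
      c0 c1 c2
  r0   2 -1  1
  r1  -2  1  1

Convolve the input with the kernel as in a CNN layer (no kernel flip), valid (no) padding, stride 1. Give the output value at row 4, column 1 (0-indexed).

-1

The receptive field on the input at this output position is [0 3 5 / 3 0 3]. Elementwise product with the kernel and sum: 0·2 + 3·-1 + 5·1 + 3·-2 + 0·1 + 3·1.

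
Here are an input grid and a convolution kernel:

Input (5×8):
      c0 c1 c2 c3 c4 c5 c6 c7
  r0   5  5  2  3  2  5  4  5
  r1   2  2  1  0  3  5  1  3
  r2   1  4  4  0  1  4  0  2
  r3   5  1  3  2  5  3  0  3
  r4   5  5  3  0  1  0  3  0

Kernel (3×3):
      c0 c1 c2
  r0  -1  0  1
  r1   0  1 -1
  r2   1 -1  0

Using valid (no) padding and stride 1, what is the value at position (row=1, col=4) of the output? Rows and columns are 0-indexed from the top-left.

The receptive field on the input at this output position is [3 5 1 / 1 4 0 / 5 3 0]. Elementwise product with the kernel and sum: 3·-1 + 1·1 + 4·1 + 0·-1 + 5·1 + 3·-1.

4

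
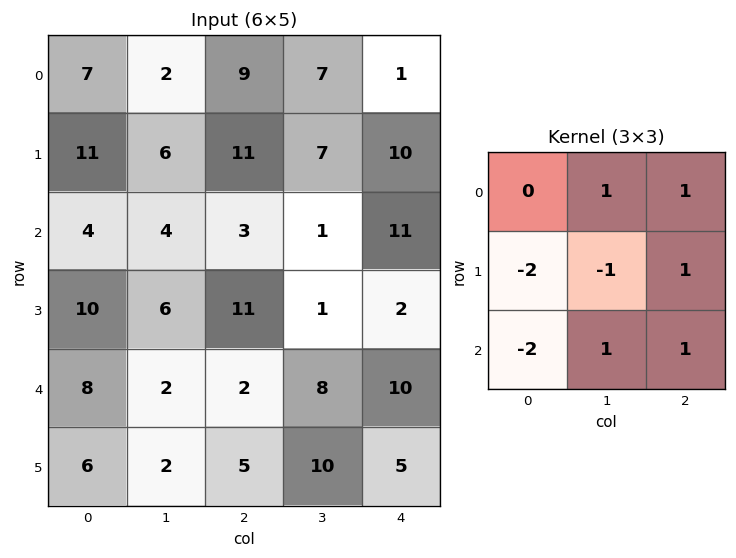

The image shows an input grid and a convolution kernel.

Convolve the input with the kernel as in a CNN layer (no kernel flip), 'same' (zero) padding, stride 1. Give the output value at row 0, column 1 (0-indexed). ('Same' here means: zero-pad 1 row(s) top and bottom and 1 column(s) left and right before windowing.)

-12

The receptive field on the zero-padded input at this output position is [0 0 0 / 7 2 9 / 11 6 11]. Elementwise product with the kernel and sum: 0·1 + 0·1 + 7·-2 + 2·-1 + 9·1 + 11·-2 + 6·1 + 11·1.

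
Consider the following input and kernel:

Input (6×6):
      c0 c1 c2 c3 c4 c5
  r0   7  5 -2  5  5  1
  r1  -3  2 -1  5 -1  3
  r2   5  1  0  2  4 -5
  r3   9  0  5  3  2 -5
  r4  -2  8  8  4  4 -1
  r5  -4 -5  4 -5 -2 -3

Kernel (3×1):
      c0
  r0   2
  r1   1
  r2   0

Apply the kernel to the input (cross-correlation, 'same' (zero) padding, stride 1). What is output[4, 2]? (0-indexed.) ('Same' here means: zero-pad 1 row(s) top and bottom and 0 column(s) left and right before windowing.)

The receptive field on the zero-padded input at this output position is [5 / 8 / 4]. Elementwise product with the kernel and sum: 5·2 + 8·1.

18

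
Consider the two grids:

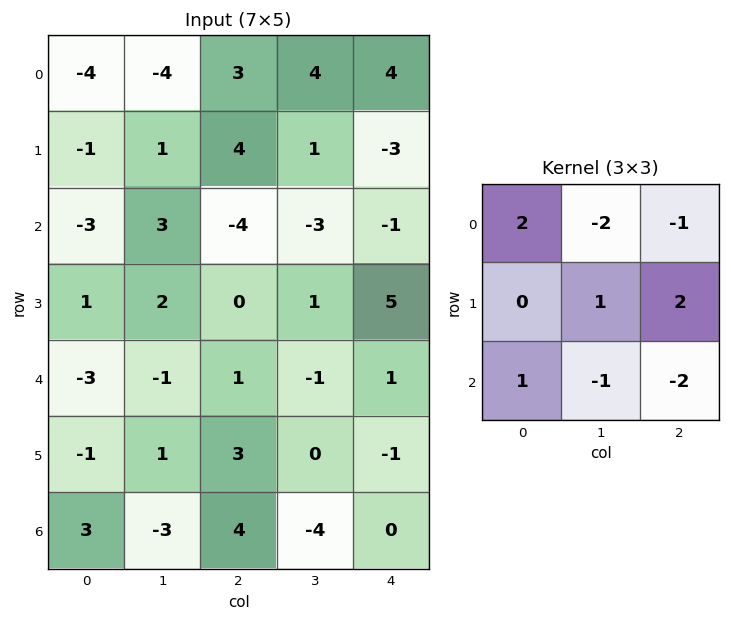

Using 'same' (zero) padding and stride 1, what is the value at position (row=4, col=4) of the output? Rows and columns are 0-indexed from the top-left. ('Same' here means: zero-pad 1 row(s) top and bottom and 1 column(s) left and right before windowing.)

The receptive field on the zero-padded input at this output position is [1 5 0 / -1 1 0 / 0 -1 0]. Elementwise product with the kernel and sum: 1·2 + 5·-2 + 0·-1 + 1·1 + 0·2 + 0·1 + -1·-1 + 0·-2.

-6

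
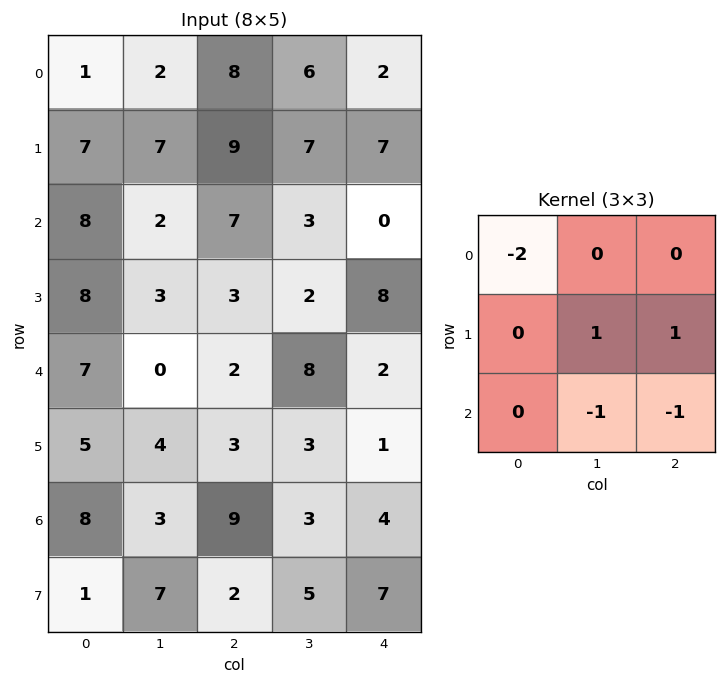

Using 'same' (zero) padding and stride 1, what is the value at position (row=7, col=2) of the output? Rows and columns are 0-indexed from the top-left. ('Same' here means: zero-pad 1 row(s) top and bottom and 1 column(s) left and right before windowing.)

1

The receptive field on the zero-padded input at this output position is [3 9 3 / 7 2 5 / 0 0 0]. Elementwise product with the kernel and sum: 3·-2 + 2·1 + 5·1 + 0·-1 + 0·-1.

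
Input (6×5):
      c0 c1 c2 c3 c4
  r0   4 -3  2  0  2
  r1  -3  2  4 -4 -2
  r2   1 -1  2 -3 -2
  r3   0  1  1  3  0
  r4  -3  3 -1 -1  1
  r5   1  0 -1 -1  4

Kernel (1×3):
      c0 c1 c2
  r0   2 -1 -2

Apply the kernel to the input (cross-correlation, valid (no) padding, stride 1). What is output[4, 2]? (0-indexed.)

-3

The receptive field on the input at this output position is [-1 -1 1]. Elementwise product with the kernel and sum: -1·2 + -1·-1 + 1·-2.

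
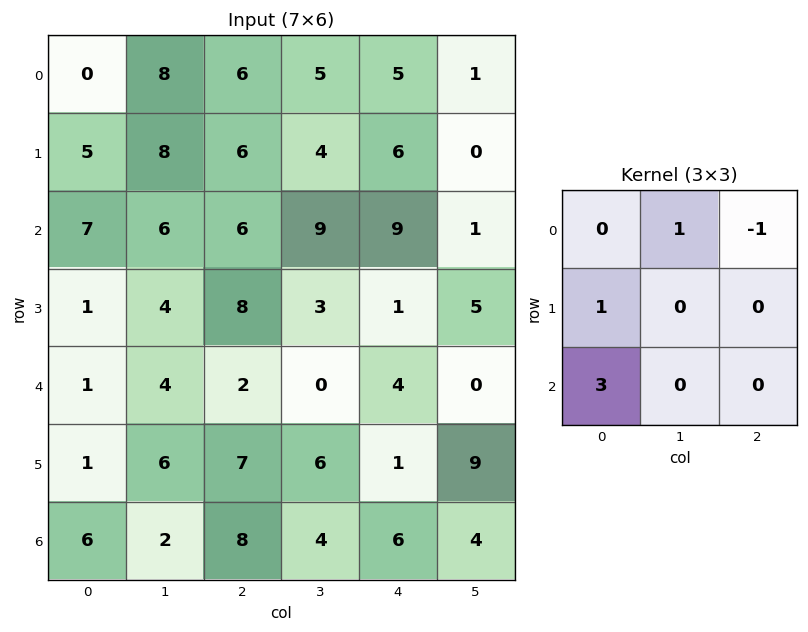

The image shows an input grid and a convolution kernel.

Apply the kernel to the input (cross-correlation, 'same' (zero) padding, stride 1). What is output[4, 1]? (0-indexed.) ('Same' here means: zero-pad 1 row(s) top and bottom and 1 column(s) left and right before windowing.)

0

The receptive field on the zero-padded input at this output position is [1 4 8 / 1 4 2 / 1 6 7]. Elementwise product with the kernel and sum: 4·1 + 8·-1 + 1·1 + 1·3.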